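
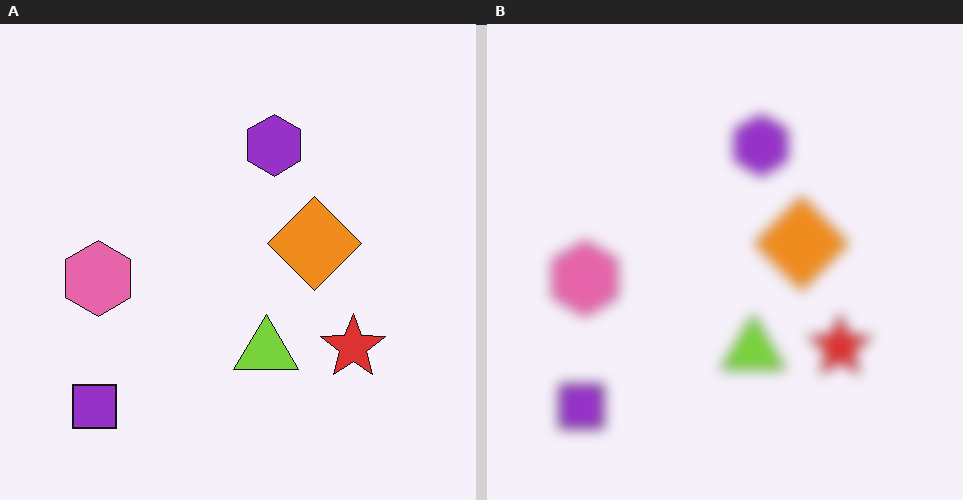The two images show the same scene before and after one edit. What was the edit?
This is the original image heavily blurred.

Shape edges and outlines are uniformly softened across the whole image.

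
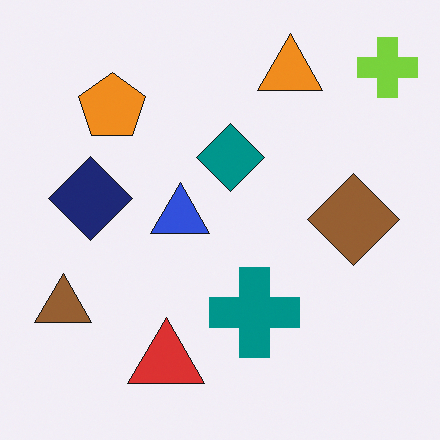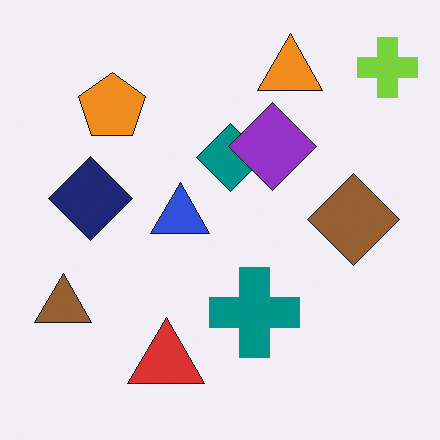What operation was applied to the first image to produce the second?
This is the original image overlaid with an additional purple diamond.

A purple diamond appears in the second image that is absent from the first.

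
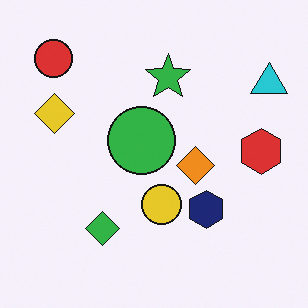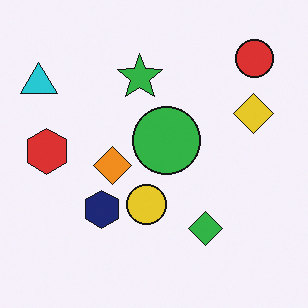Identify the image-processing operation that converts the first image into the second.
Flipped horizontally (left ↔ right).

The cyan triangle is in the top-right of the first image and the top-left of the second — shapes on opposite sides of the vertical midline have swapped in a mirror flip.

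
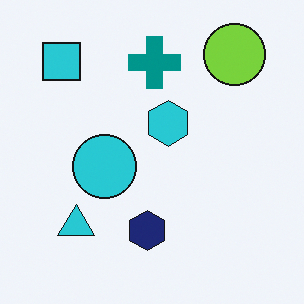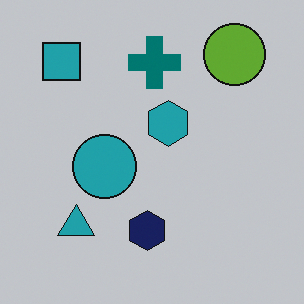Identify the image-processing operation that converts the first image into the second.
Darkened a little.

Every pixel — background and shapes alike — is uniformly darkened.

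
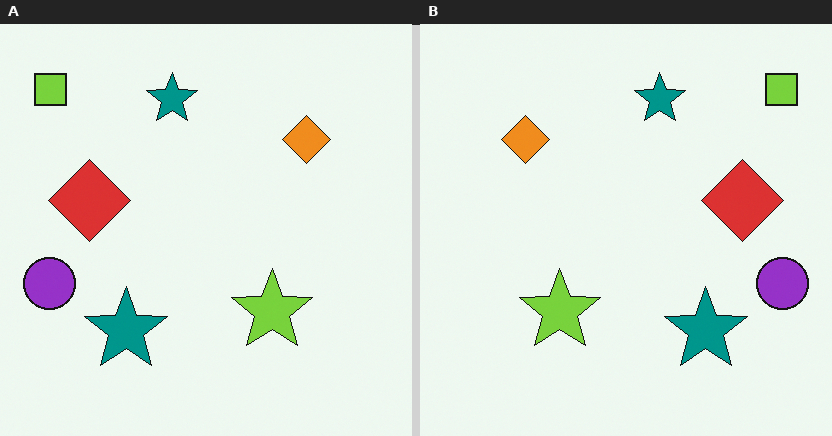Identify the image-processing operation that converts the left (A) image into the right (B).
It was flipped horizontally (left ↔ right).

The purple circle is in the left of the left (A) image and the right of the right (B) — shapes on opposite sides of the vertical midline have swapped in a mirror flip.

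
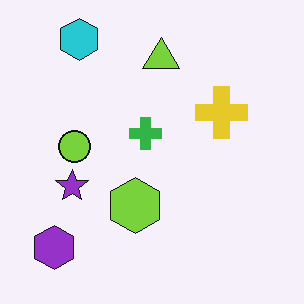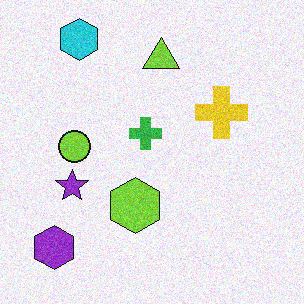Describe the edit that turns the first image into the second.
It was degraded with moderate additive noise.

Random speckle covers the whole image, including the flat background.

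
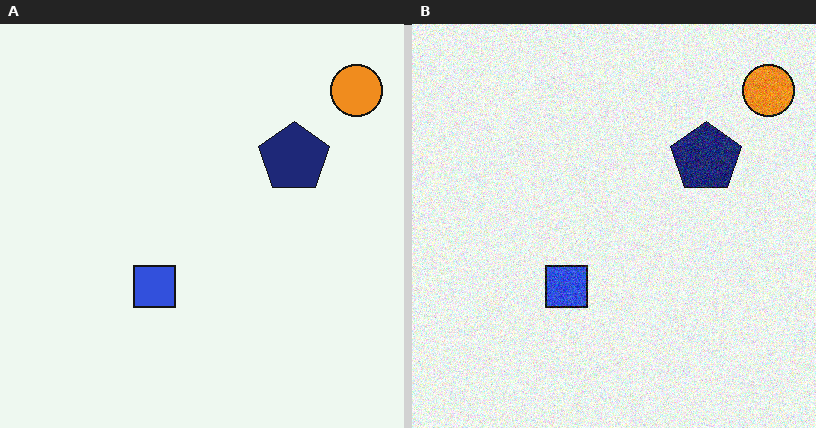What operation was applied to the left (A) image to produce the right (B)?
Degraded with visible gaussian noise.

Random speckle covers the whole image, including the flat background.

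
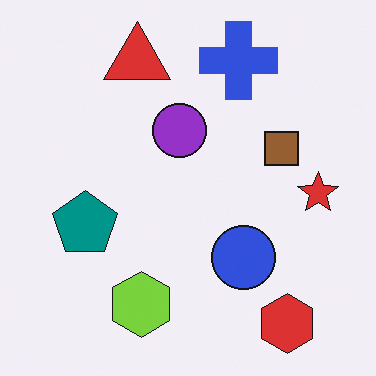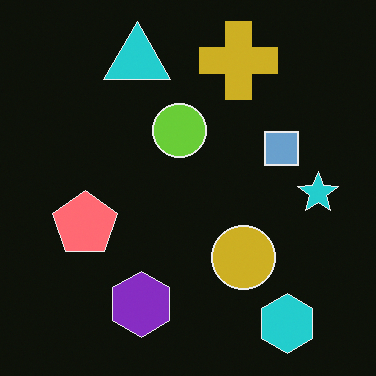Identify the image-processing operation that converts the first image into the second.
The second image is the first color-inverted (negative).

The light background has become dark and every shape's color is its complement — a photographic negative.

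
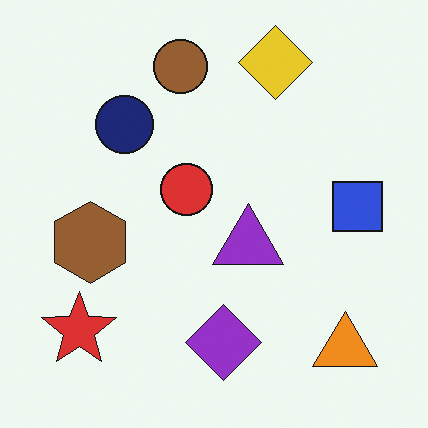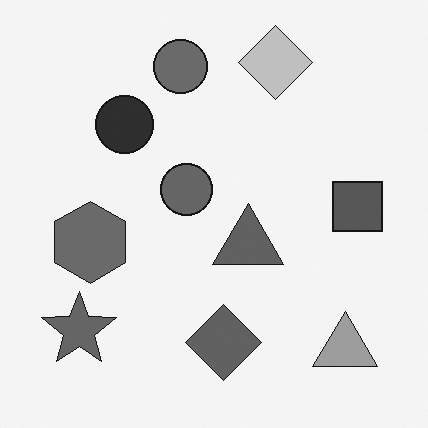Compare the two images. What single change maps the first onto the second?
The transformation is: converted to grayscale.

All color is removed — every shape is now a shade of grey.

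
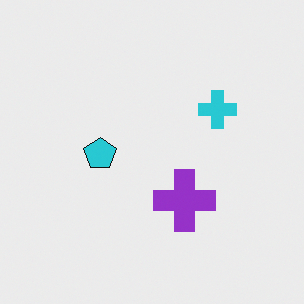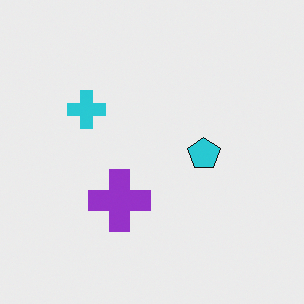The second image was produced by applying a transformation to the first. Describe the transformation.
The second image is the first flipped horizontally (left ↔ right).

The cyan cross is in the right of the first image and the left of the second — shapes on opposite sides of the vertical midline have swapped in a mirror flip.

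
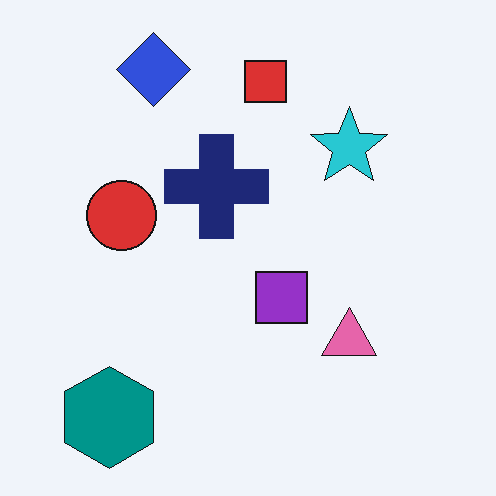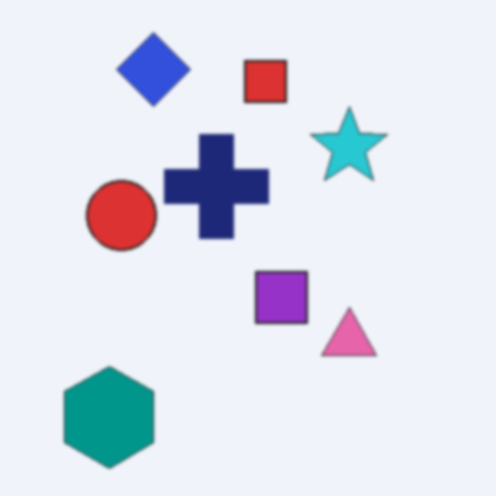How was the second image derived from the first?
Lightly blurred.

Shape edges and outlines are uniformly softened across the whole image.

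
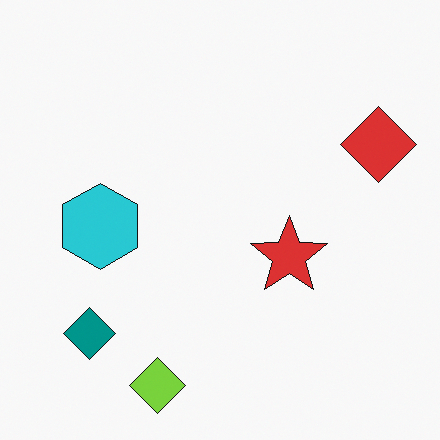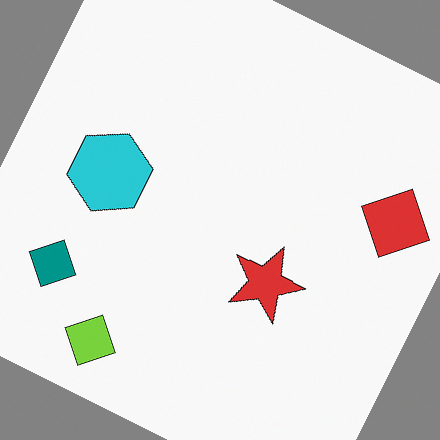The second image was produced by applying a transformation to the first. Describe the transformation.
The image was rotated clockwise by a clearly visible amount.

Every shape is tilted by the same angle and the image corners show triangular fill wedges — a whole-image rotation by a non-right angle.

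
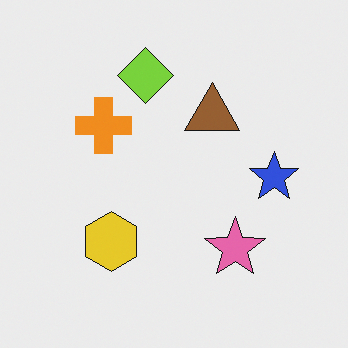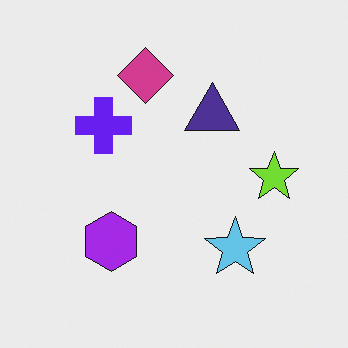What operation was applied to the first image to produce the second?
The transformation is: hue-shifted by a large amount.

Every shape's color has rotated by the same amount around the hue wheel — a uniform hue shift.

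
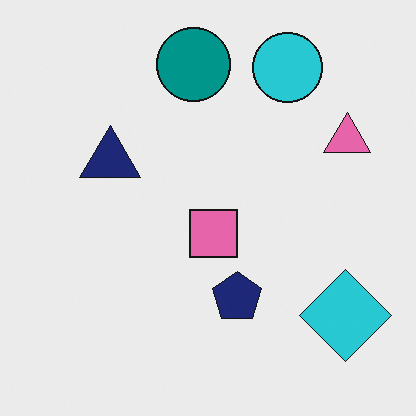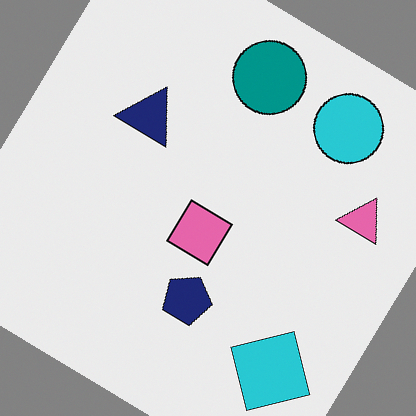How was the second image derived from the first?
The transformation is: rotated clockwise by a large amount — several tens of degrees.

Every shape is tilted by the same angle and the image corners show triangular fill wedges — a whole-image rotation by a non-right angle.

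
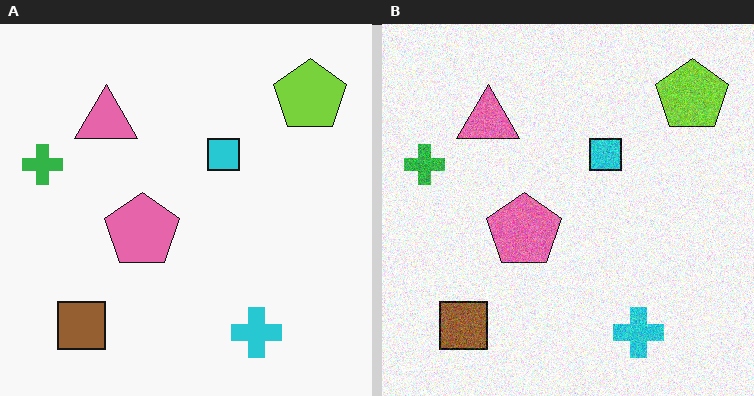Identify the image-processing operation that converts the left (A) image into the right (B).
The right (B) image is the left (A) degraded with moderate additive noise.

Random speckle covers the whole image, including the flat background.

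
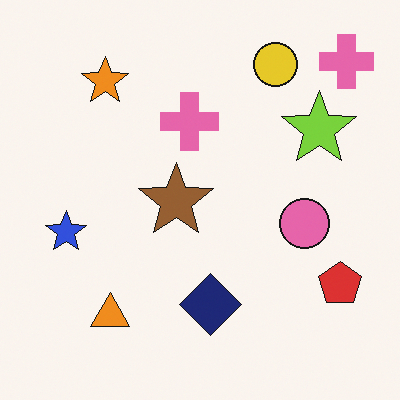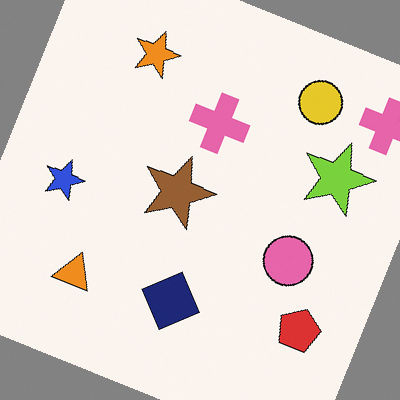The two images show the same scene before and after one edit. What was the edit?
The image was rotated clockwise by a clearly visible amount.

Every shape is tilted by the same angle and the image corners show triangular fill wedges — a whole-image rotation by a non-right angle.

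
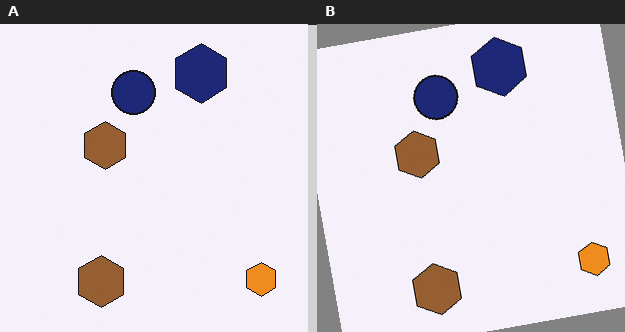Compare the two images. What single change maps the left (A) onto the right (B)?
The image was rotated counter-clockwise by a small amount.

Every shape is tilted by the same angle and the image corners show triangular fill wedges — a whole-image rotation by a non-right angle.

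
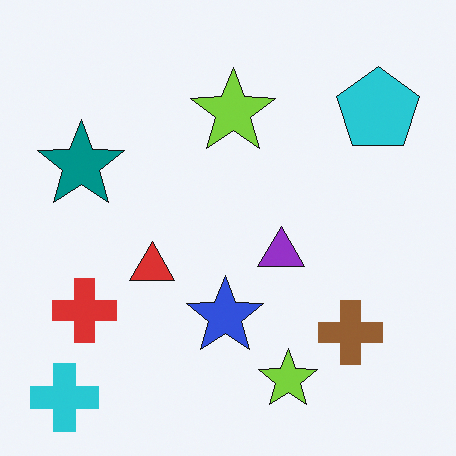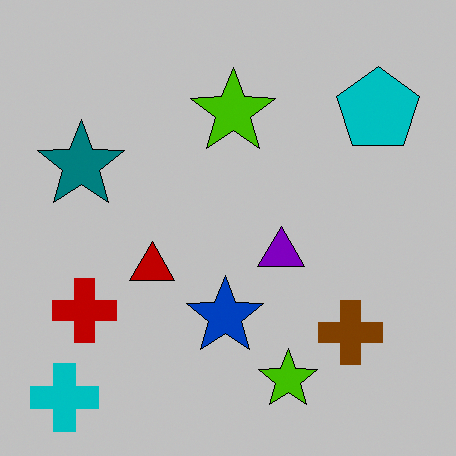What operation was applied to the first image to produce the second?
It was aggressively posterized.

Each flat color has snapped to a coarser quantized level — most visibly, the near-white background has dropped to a flat grey.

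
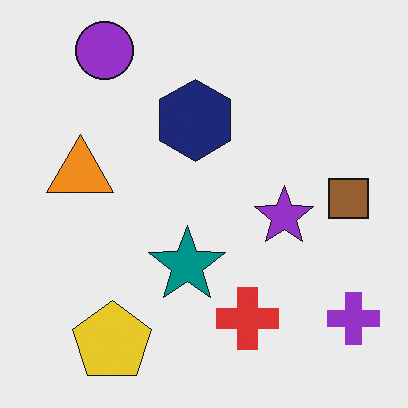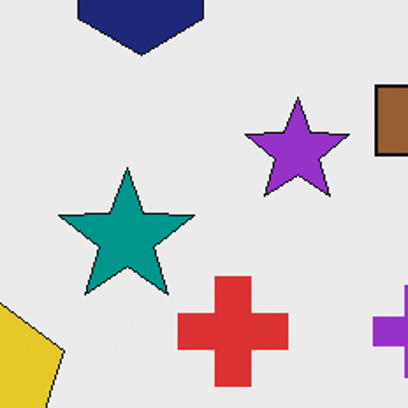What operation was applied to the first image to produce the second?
Cropped to a noticeably smaller region and rescaled.

The visible shapes are larger and the field of view is narrower; shapes near the original edges may be partly or wholly outside the frame — a crop-and-rescale.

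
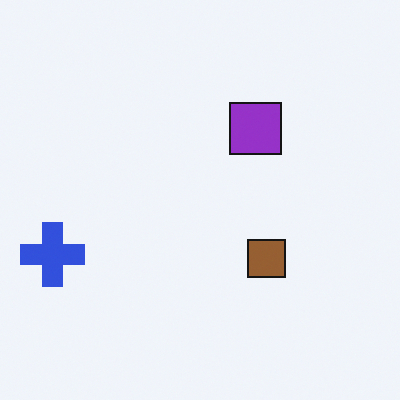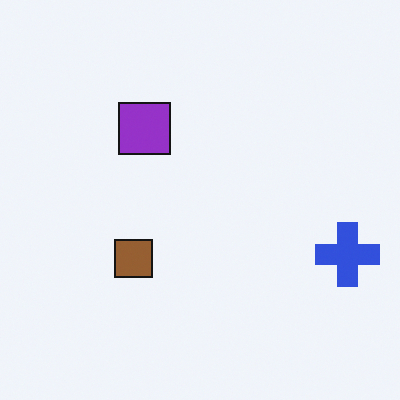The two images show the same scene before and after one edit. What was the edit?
The second image is the first flipped horizontally (left ↔ right).

The blue cross is in the left of the first image and the right of the second — shapes on opposite sides of the vertical midline have swapped in a mirror flip.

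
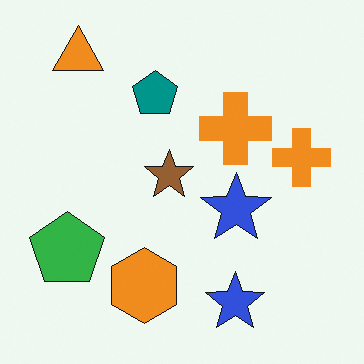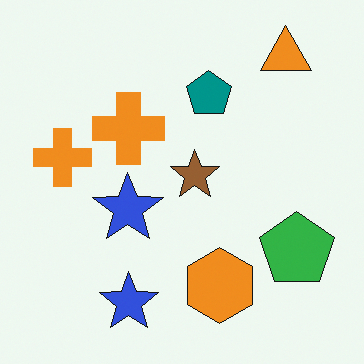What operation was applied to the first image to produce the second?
The transformation is: flipped horizontally (left ↔ right).

The green pentagon is in the bottom-left of the first image and the bottom-right of the second — shapes on opposite sides of the vertical midline have swapped in a mirror flip.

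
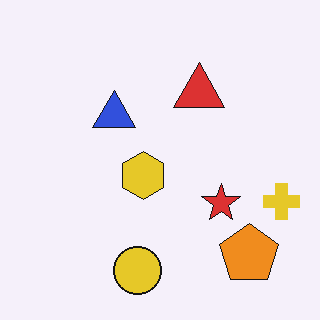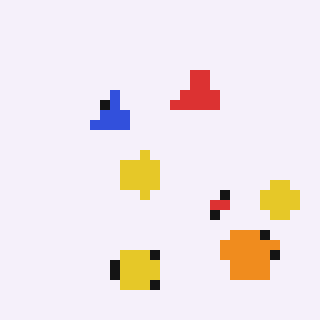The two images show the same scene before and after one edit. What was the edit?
Coarsely pixelated.

Shapes are reduced to large square blocks; fine edges and outlines are lost — a downscale-then-upscale (mosaic) effect.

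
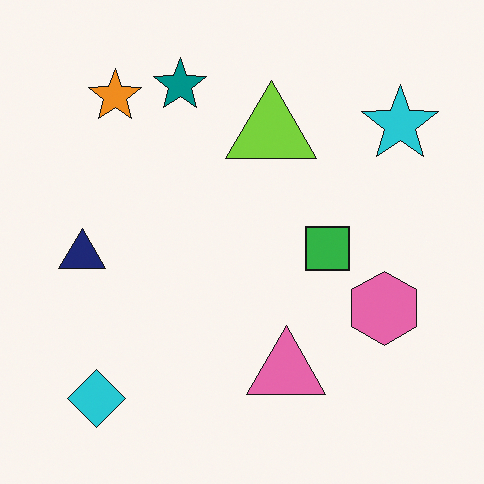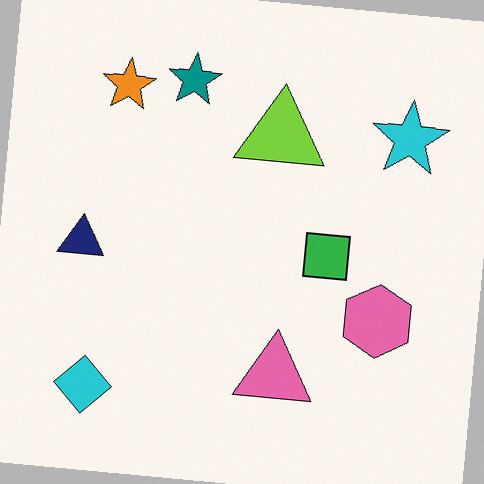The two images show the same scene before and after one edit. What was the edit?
The image was rotated clockwise by a small amount.

Every shape is tilted by the same angle and the image corners show triangular fill wedges — a whole-image rotation by a non-right angle.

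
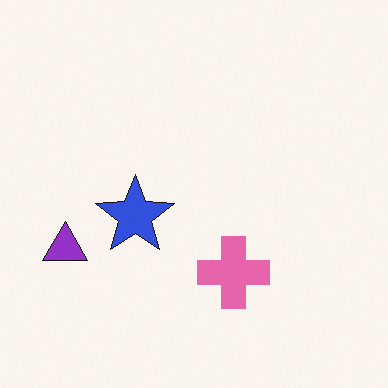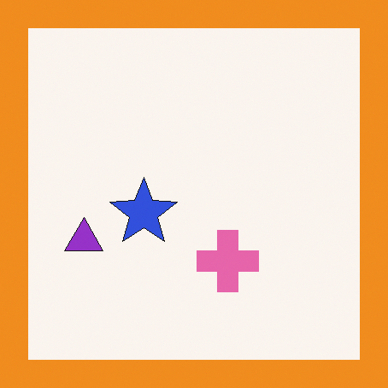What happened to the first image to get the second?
This is the original image framed with a orange border.

A solid orange frame runs around the edge of the second image, with the content slightly shrunk inside it.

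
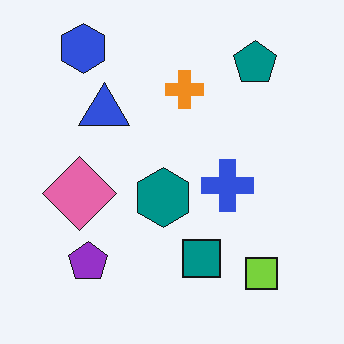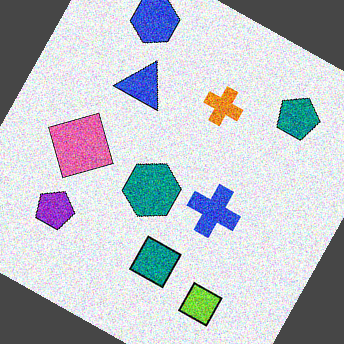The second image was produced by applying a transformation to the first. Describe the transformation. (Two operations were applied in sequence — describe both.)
Degraded with heavy additive noise, then rotated clockwise by a clearly visible amount.

Random speckle covers the whole image, including the flat background. Every shape is tilted by the same angle and the image corners show triangular fill wedges — a whole-image rotation by a non-right angle.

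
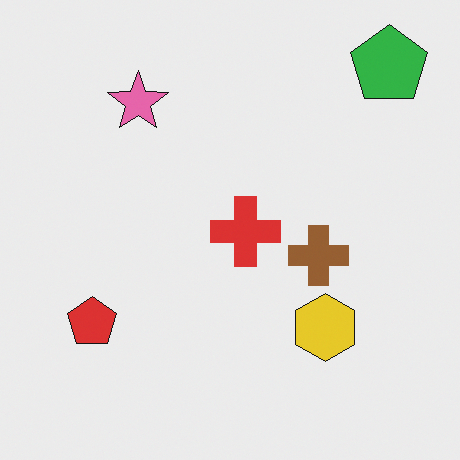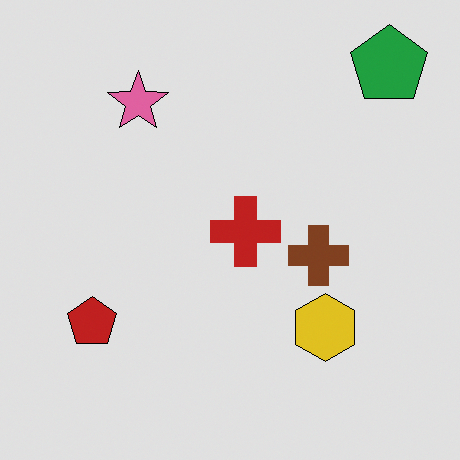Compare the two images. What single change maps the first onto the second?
Moderately posterized.

Each flat color has snapped to a coarser quantized level — most visibly, the near-white background has dropped to a flat grey.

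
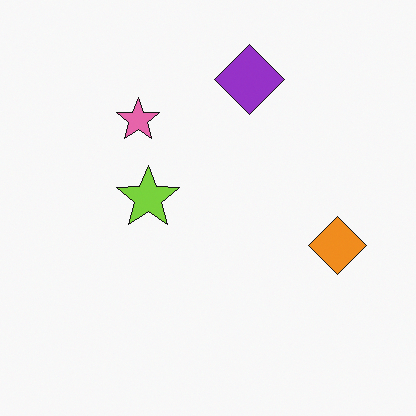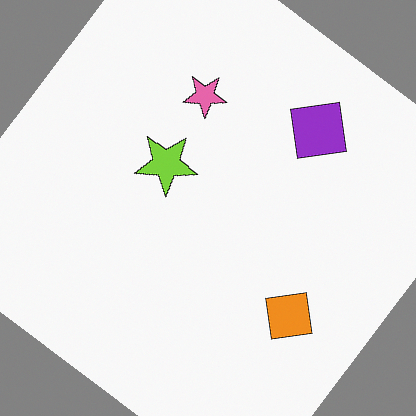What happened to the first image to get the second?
The transformation is: rotated clockwise by a large amount — several tens of degrees.

Every shape is tilted by the same angle and the image corners show triangular fill wedges — a whole-image rotation by a non-right angle.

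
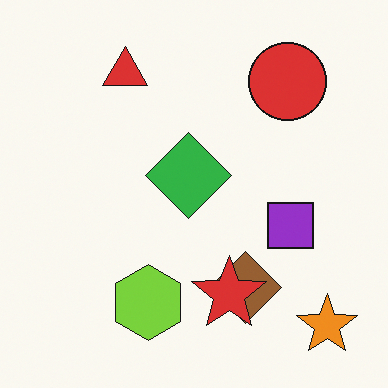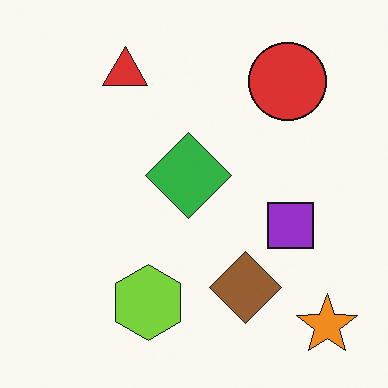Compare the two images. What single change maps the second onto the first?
The transformation is: overlaid with an additional red star.

A red star appears in the first image that is absent from the second.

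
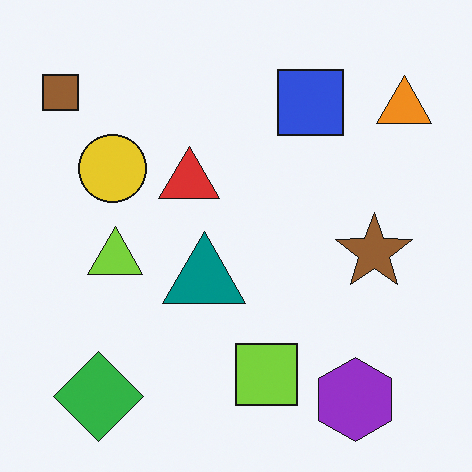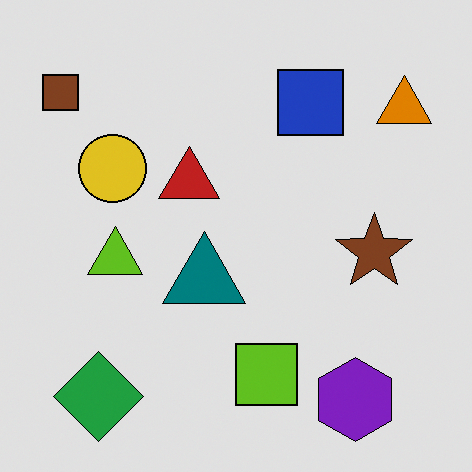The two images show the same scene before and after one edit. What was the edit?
It was moderately posterized.

Each flat color has snapped to a coarser quantized level — most visibly, the near-white background has dropped to a flat grey.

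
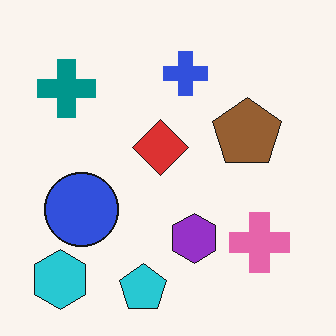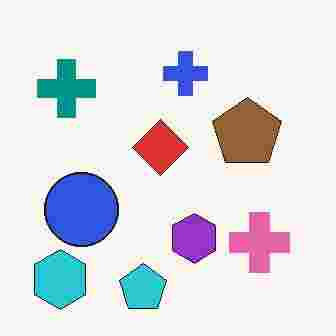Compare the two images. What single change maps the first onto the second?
The image was heavily JPEG-compressed with obvious blocking artifacts.

Blocky 8×8 compression artifacts appear around shape edges and the flat background shows ringing — characteristic JPEG degradation.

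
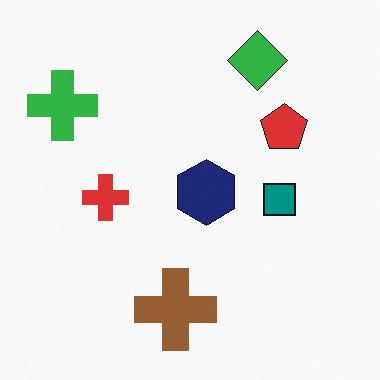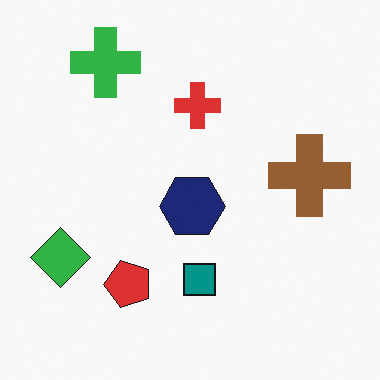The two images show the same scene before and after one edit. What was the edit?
This is the original image transposed (reflected across the top-left ↔ bottom-right diagonal).

Shapes have swapped their row and column positions — what was in the top-right is now in the bottom-left — a diagonal reflection.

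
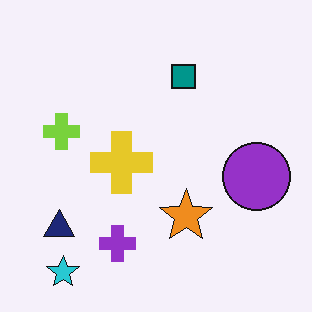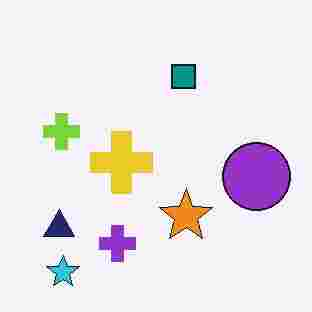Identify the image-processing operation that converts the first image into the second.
The image was degraded with heavy JPEG compression.

Blocky 8×8 compression artifacts appear around shape edges and the flat background shows ringing — characteristic JPEG degradation.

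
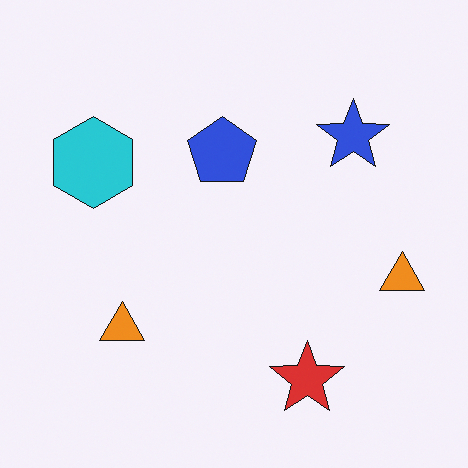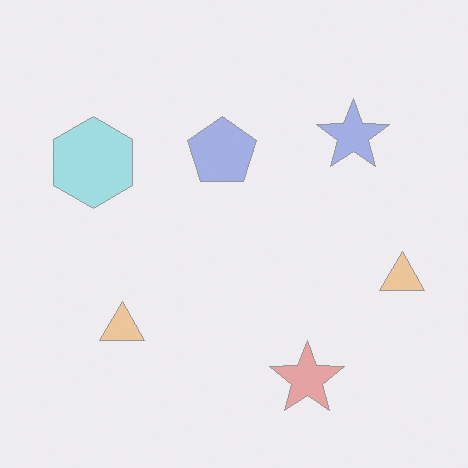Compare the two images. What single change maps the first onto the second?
This is the original image given much lower contrast.

Tones are pushed toward mid-grey across the whole image — a global contrast change.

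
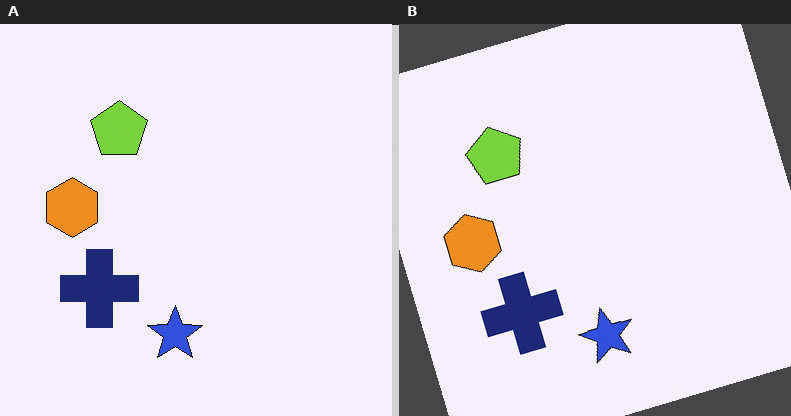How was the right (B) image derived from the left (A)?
It was rotated counter-clockwise by a clearly visible amount.

Every shape is tilted by the same angle and the image corners show triangular fill wedges — a whole-image rotation by a non-right angle.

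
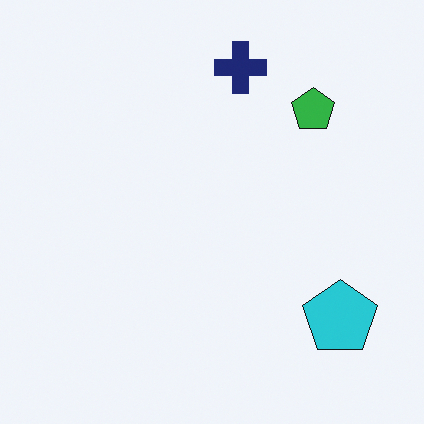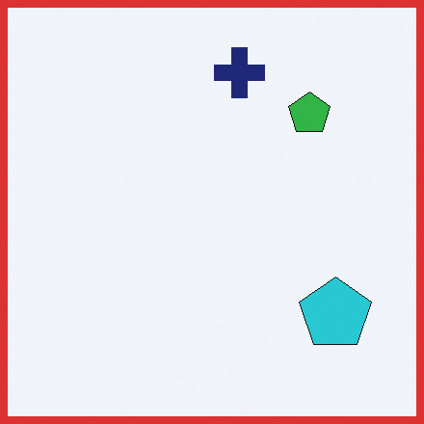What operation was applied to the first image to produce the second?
The transformation is: framed with a red border.

A solid red frame runs around the edge of the second image, with the content slightly shrunk inside it.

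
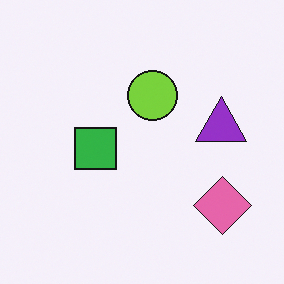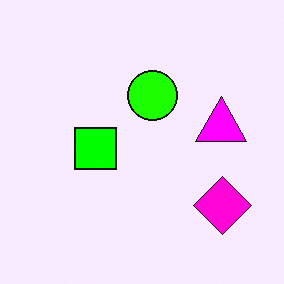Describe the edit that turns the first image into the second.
The transformation is: made much more vivid (saturation change).

All colors are more vivid — a global saturation change.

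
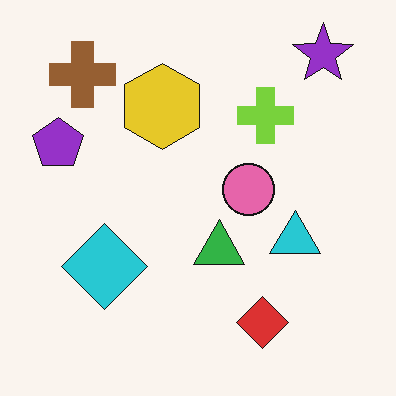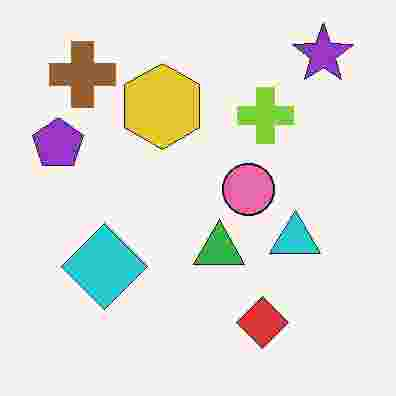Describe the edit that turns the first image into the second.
Heavily JPEG-compressed with obvious blocking artifacts.

Blocky 8×8 compression artifacts appear around shape edges and the flat background shows ringing — characteristic JPEG degradation.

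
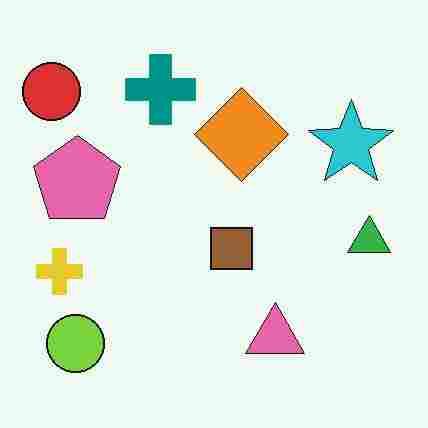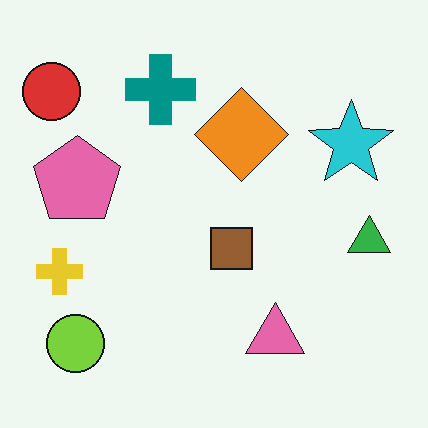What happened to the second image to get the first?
Heavily JPEG-compressed with obvious blocking artifacts.

Blocky 8×8 compression artifacts appear around shape edges and the flat background shows ringing — characteristic JPEG degradation.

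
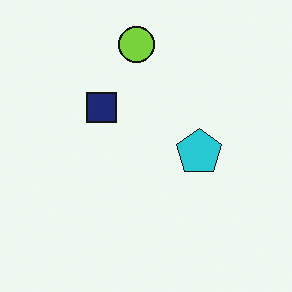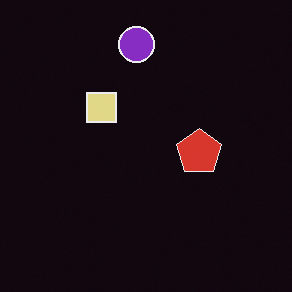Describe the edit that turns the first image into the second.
The transformation is: color-inverted (negative).

The light background has become dark and every shape's color is its complement — a photographic negative.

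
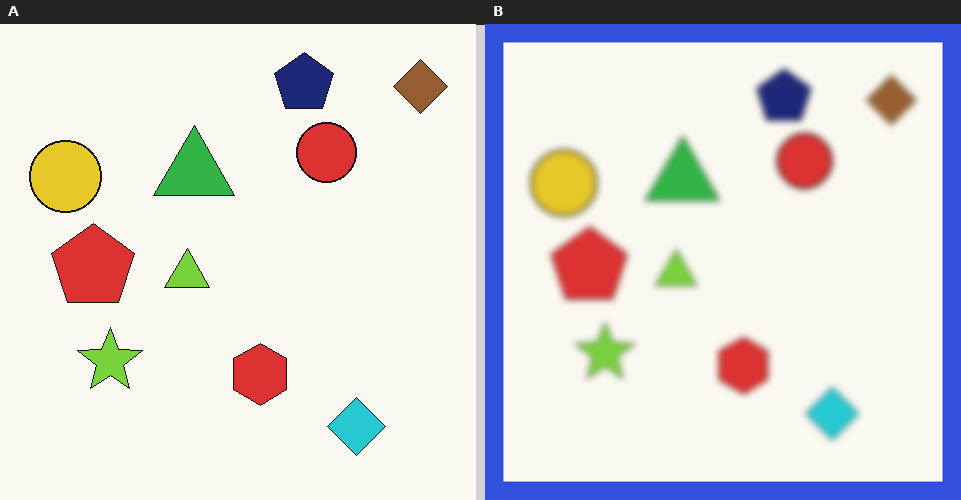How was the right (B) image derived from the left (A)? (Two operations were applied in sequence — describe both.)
The transformation is: noticeably gaussian-blurred, then framed with a blue border.

Shape edges and outlines are uniformly softened across the whole image. A solid blue frame runs around the edge of the right (B) image, with the content slightly shrunk inside it.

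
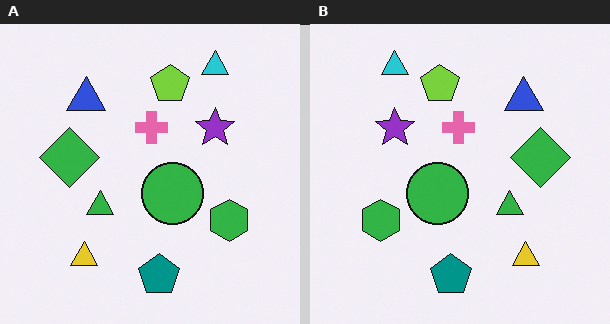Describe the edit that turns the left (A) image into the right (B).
The image was flipped horizontally (left ↔ right).

The green diamond is in the left of the left (A) image and the right of the right (B) — shapes on opposite sides of the vertical midline have swapped in a mirror flip.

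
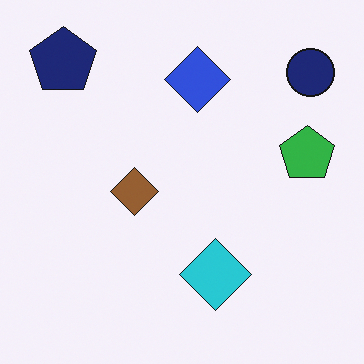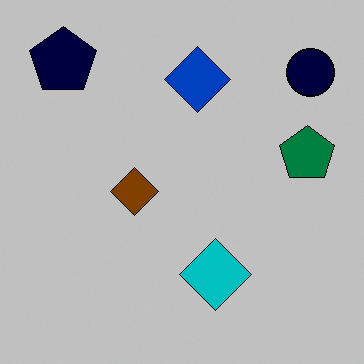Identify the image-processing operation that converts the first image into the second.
The transformation is: heavily posterized to just a handful of flat colors.

Each flat color has snapped to a coarser quantized level — most visibly, the near-white background has dropped to a flat grey.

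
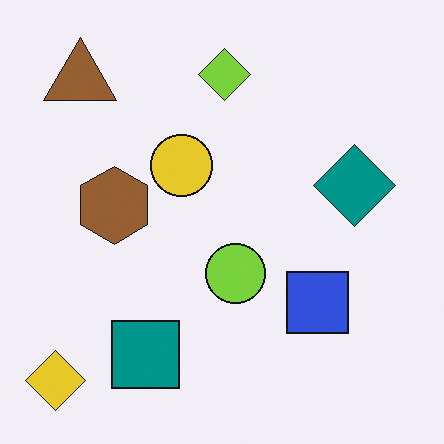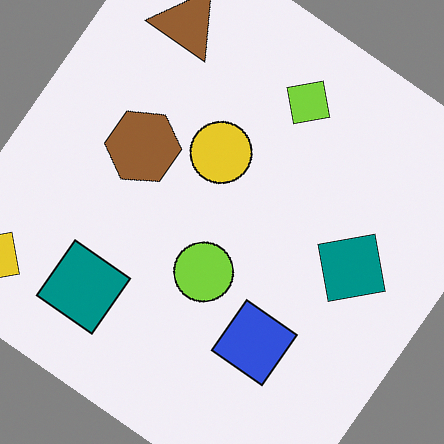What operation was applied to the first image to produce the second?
Rotated clockwise by a large amount — several tens of degrees.

Every shape is tilted by the same angle and the image corners show triangular fill wedges — a whole-image rotation by a non-right angle.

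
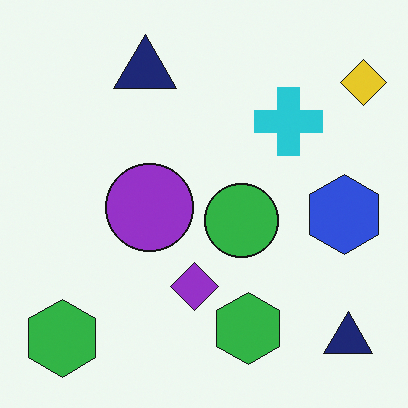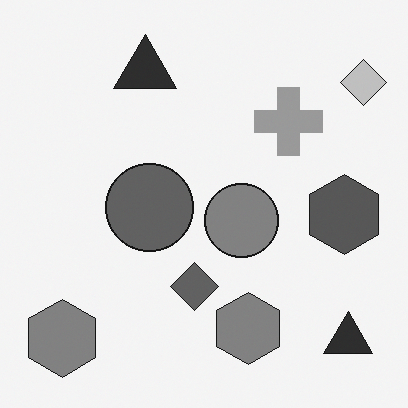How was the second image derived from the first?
This is the original image converted to grayscale.

All color is removed — every shape is now a shade of grey.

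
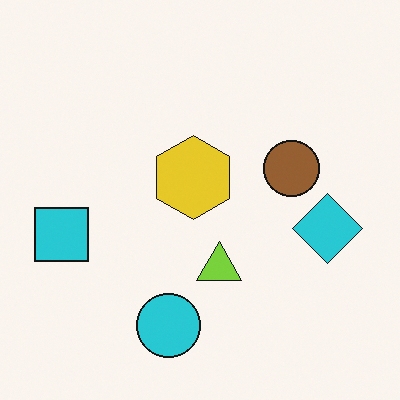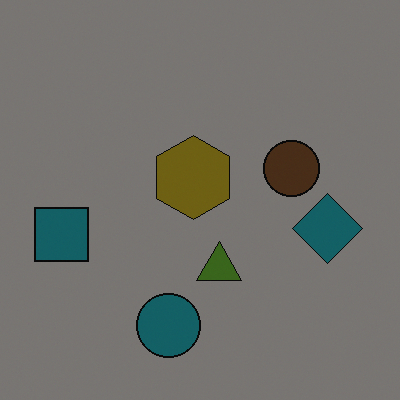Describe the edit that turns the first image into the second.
The image was noticeably darkened.

Every pixel — background and shapes alike — is uniformly darkened.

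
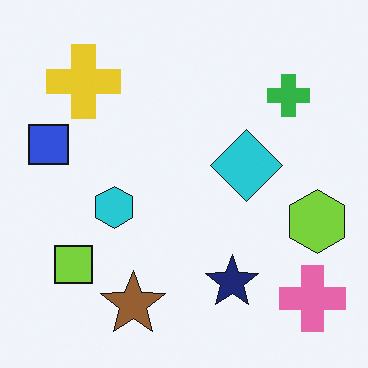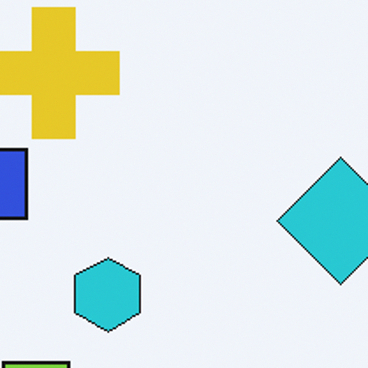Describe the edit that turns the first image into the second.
Cropped to a noticeably smaller region and rescaled.

The visible shapes are larger and the field of view is narrower; shapes near the original edges may be partly or wholly outside the frame — a crop-and-rescale.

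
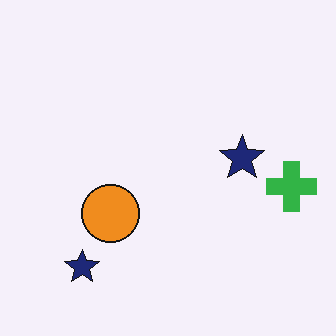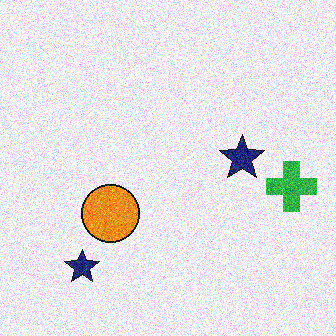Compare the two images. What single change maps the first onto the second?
The transformation is: degraded with strong gaussian noise.

Random speckle covers the whole image, including the flat background.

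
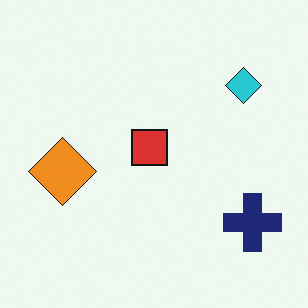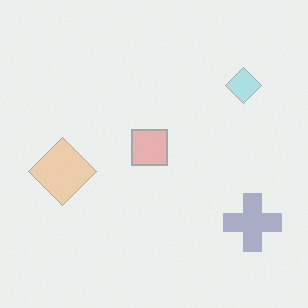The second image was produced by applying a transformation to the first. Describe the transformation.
This is the original image washed out (contrast reduced).

Tones are pushed toward mid-grey across the whole image — a global contrast change.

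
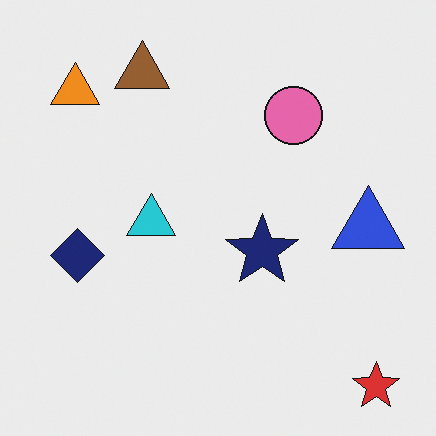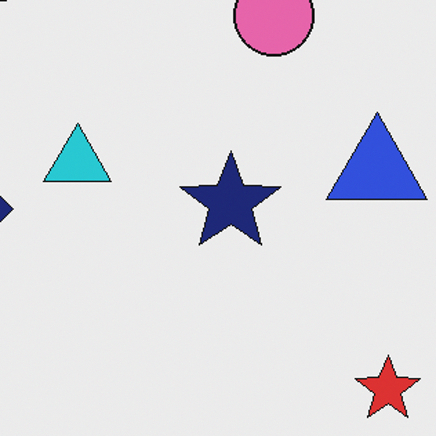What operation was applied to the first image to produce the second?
The second image is the first cropped slightly and scaled back up.

The visible shapes are larger and the field of view is narrower; shapes near the original edges may be partly or wholly outside the frame — a crop-and-rescale.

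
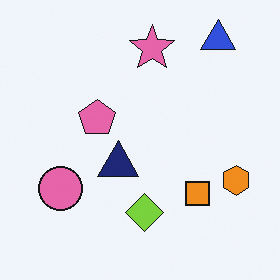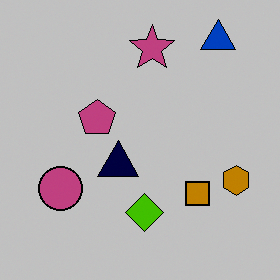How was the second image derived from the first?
Heavily posterized to just a handful of flat colors.

Each flat color has snapped to a coarser quantized level — most visibly, the near-white background has dropped to a flat grey.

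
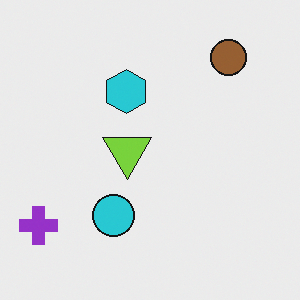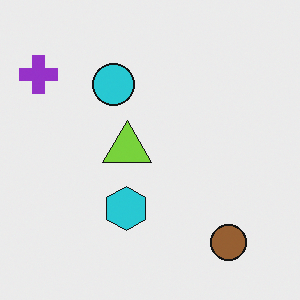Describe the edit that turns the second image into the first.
The first image is the second flipped vertically (top ↔ bottom).

The brown circle is in the bottom-right of the second image and the top-right of the first — shapes on opposite sides of the horizontal midline have swapped in a mirror flip.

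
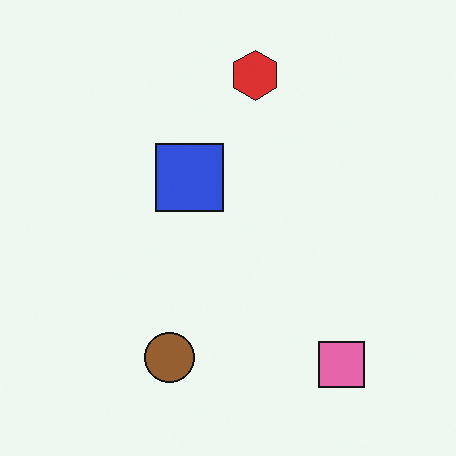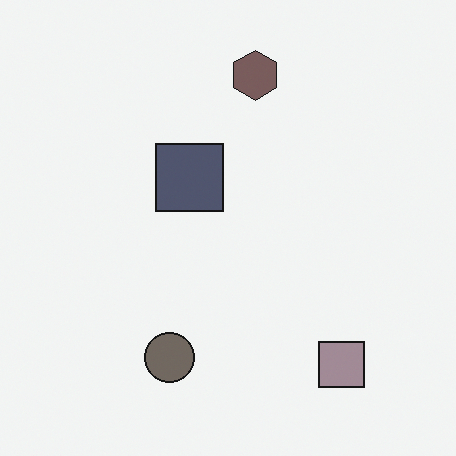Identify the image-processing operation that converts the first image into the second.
The transformation is: heavily desaturated.

All colors are more muted and greyish — a global saturation change.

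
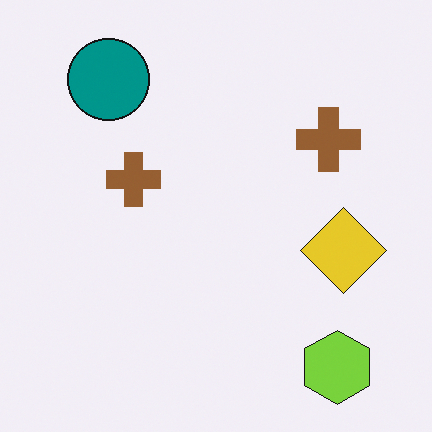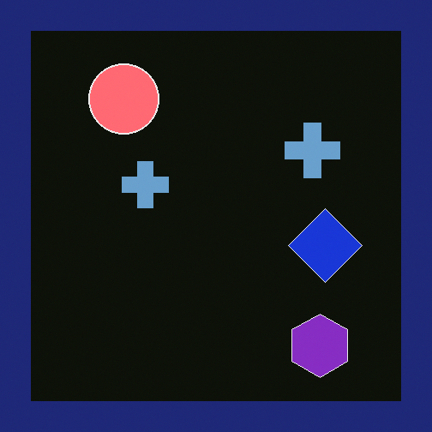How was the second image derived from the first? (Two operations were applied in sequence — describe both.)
Color-inverted (negative), then framed with a navy border.

The light background has become dark and every shape's color is its complement — a photographic negative. A solid navy frame runs around the edge of the second image, with the content slightly shrunk inside it.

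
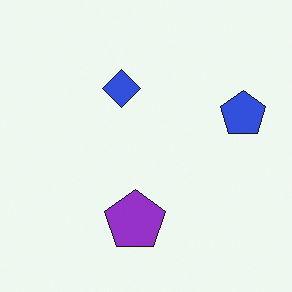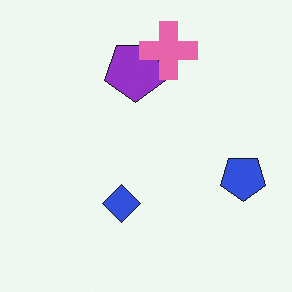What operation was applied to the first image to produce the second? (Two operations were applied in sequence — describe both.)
The image was flipped vertically (top ↔ bottom), then overlaid with an additional pink cross.

The purple pentagon is in the bottom of the first image and the top of the second — shapes on opposite sides of the horizontal midline have swapped in a mirror flip. A pink cross appears in the second image that is absent from the first.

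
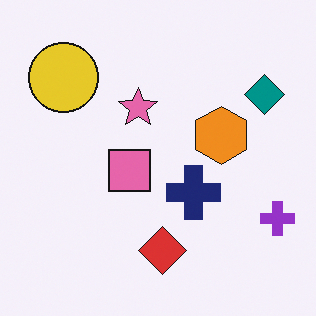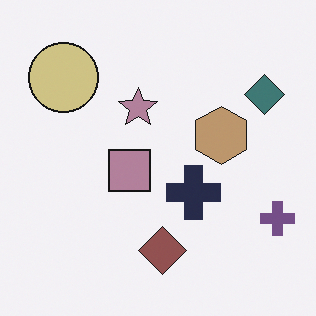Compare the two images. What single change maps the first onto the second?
Made much more muted (saturation change).

All colors are more muted and greyish — a global saturation change.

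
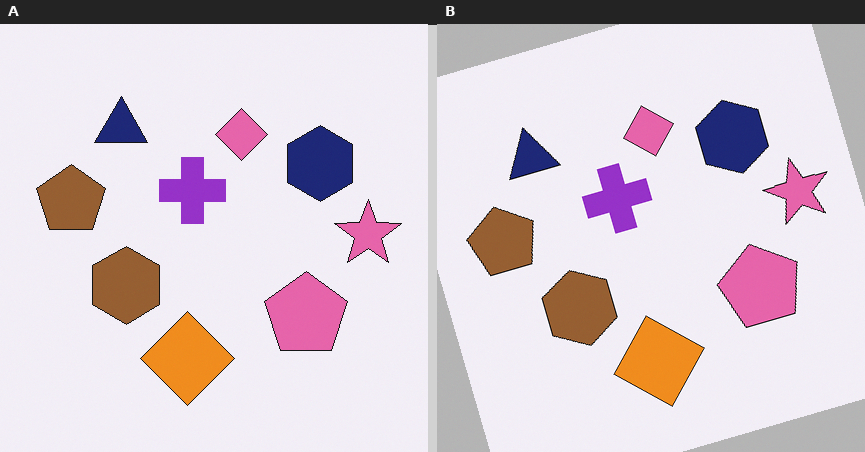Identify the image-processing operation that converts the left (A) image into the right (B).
Rotated counter-clockwise by a moderate amount.

Every shape is tilted by the same angle and the image corners show triangular fill wedges — a whole-image rotation by a non-right angle.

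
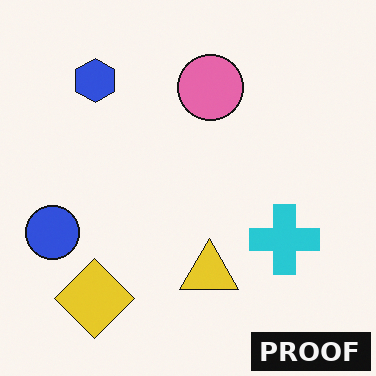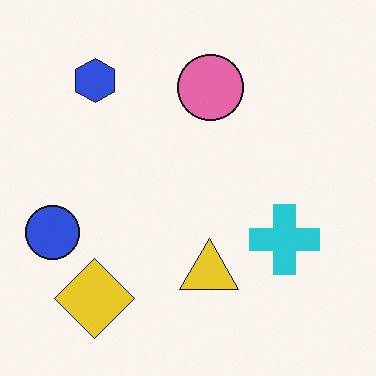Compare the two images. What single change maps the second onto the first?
It was watermarked with the text "PROOF" in the lower-right corner.

A dark label reading "PROOF" appears in the lower-right corner.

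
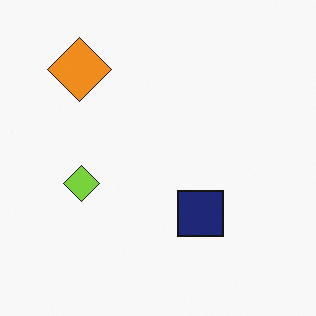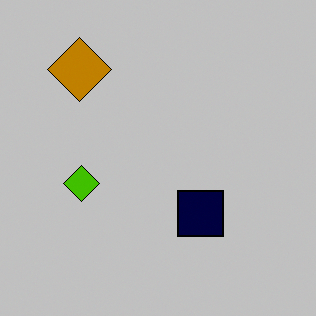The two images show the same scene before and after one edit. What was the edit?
The transformation is: aggressively posterized.

Each flat color has snapped to a coarser quantized level — most visibly, the near-white background has dropped to a flat grey.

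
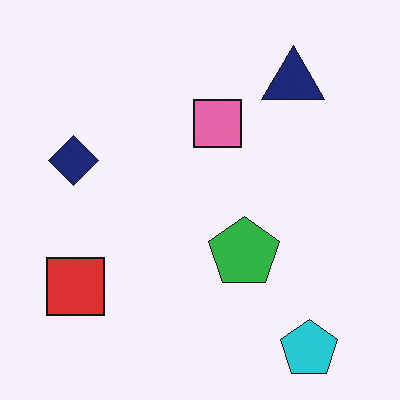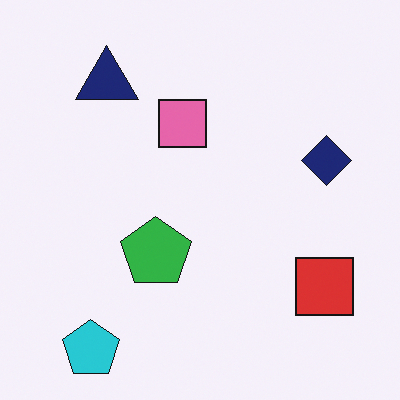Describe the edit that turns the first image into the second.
Flipped horizontally (left ↔ right).

The navy diamond is in the left of the first image and the right of the second — shapes on opposite sides of the vertical midline have swapped in a mirror flip.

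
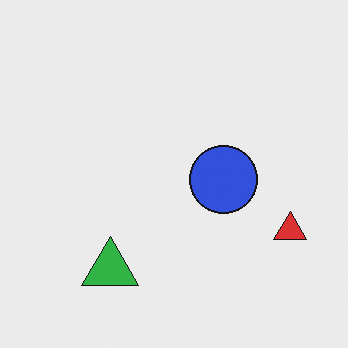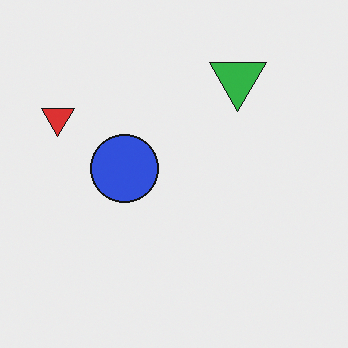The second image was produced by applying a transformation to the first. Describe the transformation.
The transformation is: rotated 180°.

The red triangle sits in the right of the first image and the left of the second — consistent with a whole-image 180° rotation.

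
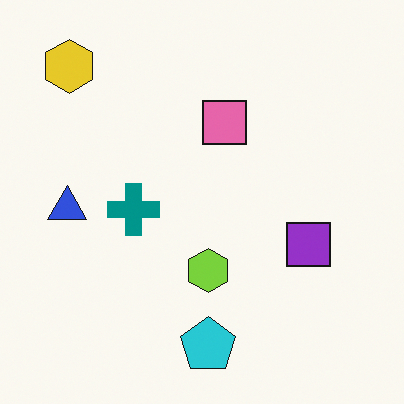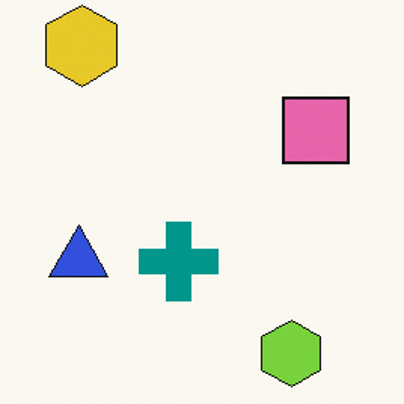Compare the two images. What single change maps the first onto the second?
This is the original image cropped slightly and scaled back up.

The visible shapes are larger and the field of view is narrower; shapes near the original edges may be partly or wholly outside the frame — a crop-and-rescale.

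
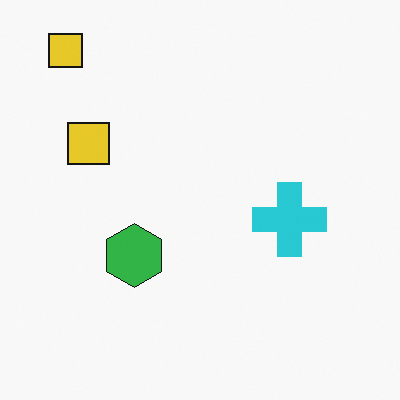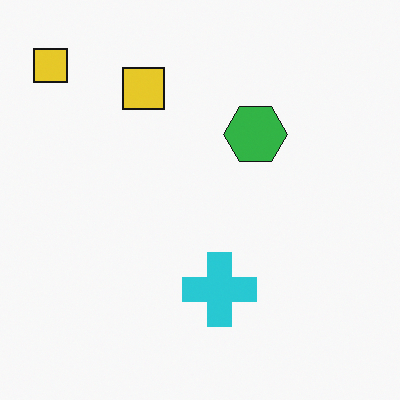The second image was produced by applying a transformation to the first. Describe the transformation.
The image was transposed (reflected across the top-left ↔ bottom-right diagonal).

Shapes have swapped their row and column positions — what was in the top-right is now in the bottom-left — a diagonal reflection.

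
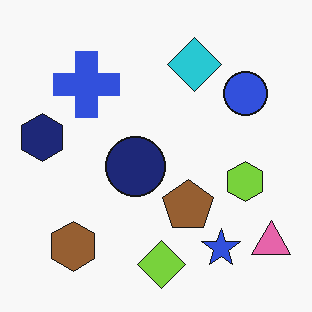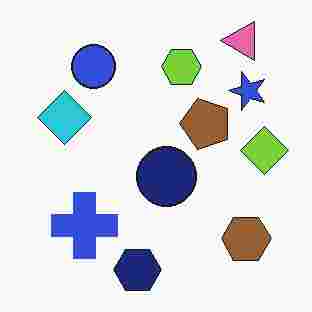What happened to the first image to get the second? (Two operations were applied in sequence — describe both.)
This is the original image degraded with heavy JPEG compression, then rotated 90° counter-clockwise.

Blocky 8×8 compression artifacts appear around shape edges and the flat background shows ringing — characteristic JPEG degradation. The pink triangle sits in the bottom-right of the first image and the top-right of the second — consistent with a whole-image 90° counter-clockwise rotation.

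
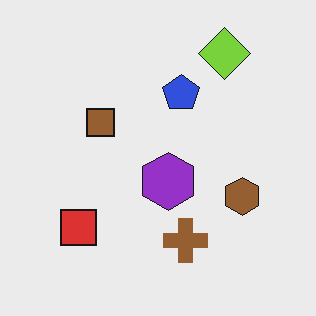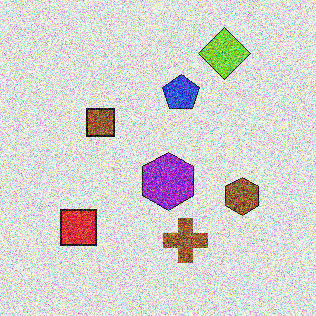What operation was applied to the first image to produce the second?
The transformation is: degraded with strong gaussian noise.

Random speckle covers the whole image, including the flat background.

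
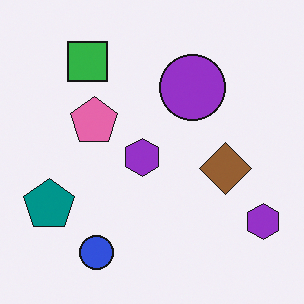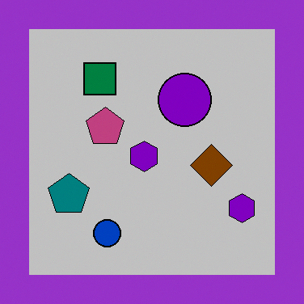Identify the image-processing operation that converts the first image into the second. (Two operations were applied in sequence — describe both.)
It was aggressively posterized, then framed with a purple border.

Each flat color has snapped to a coarser quantized level — most visibly, the near-white background has dropped to a flat grey. A solid purple frame runs around the edge of the second image, with the content slightly shrunk inside it.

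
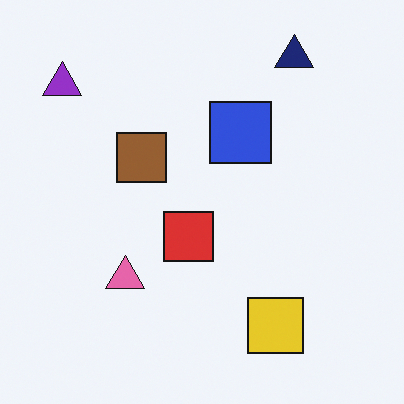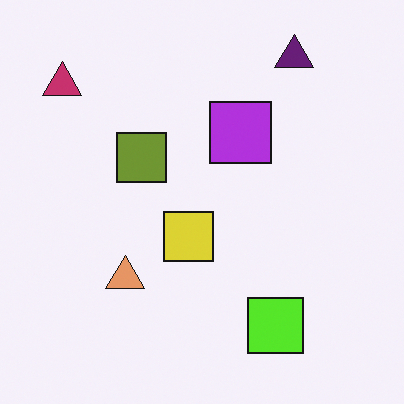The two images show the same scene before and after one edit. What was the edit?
The image was hue-shifted slightly.

Every shape's color has rotated by the same amount around the hue wheel — a uniform hue shift.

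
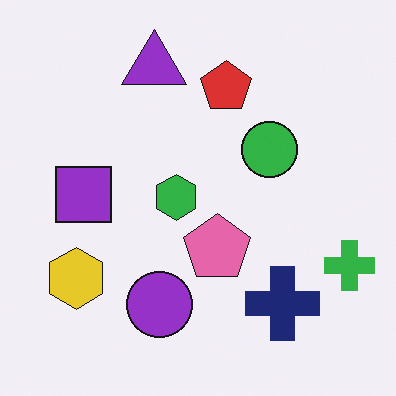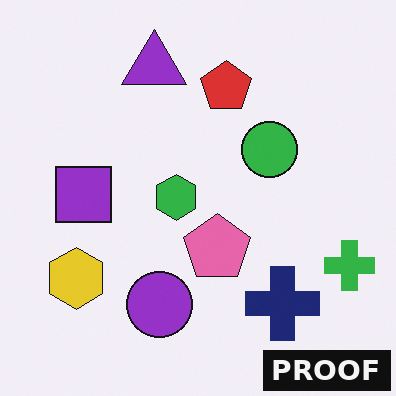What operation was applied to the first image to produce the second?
The image was watermarked with the text "PROOF" in the lower-right corner.

A dark label reading "PROOF" appears in the lower-right corner.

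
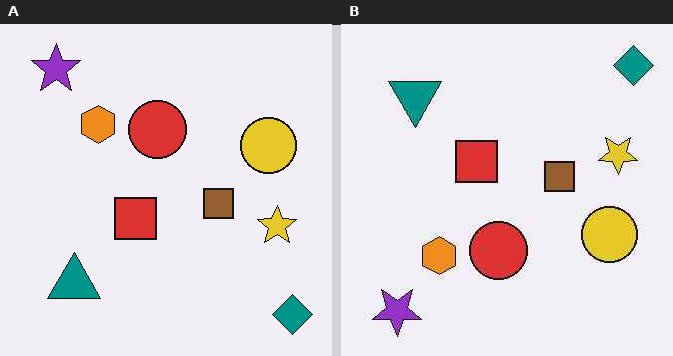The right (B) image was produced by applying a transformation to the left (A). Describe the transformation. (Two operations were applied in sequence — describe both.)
The transformation is: flipped vertically (top ↔ bottom), then JPEG-compressed with visible artifacts.

The teal diamond is in the bottom-right of the left (A) image and the top-right of the right (B) — shapes on opposite sides of the horizontal midline have swapped in a mirror flip. Blocky 8×8 compression artifacts appear around shape edges and the flat background shows ringing — characteristic JPEG degradation.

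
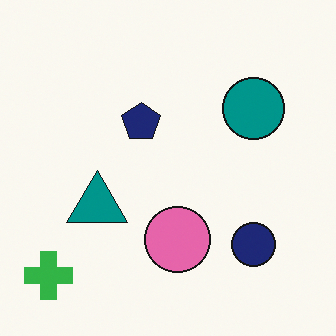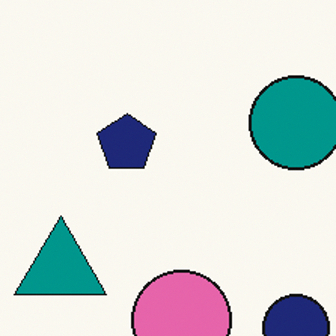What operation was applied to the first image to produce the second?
The transformation is: cropped slightly and scaled back up.

The visible shapes are larger and the field of view is narrower; shapes near the original edges may be partly or wholly outside the frame — a crop-and-rescale.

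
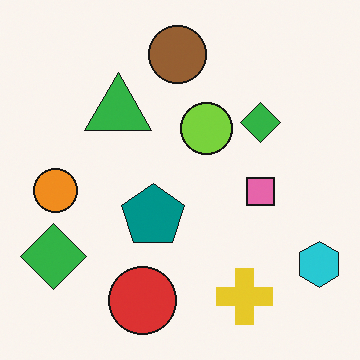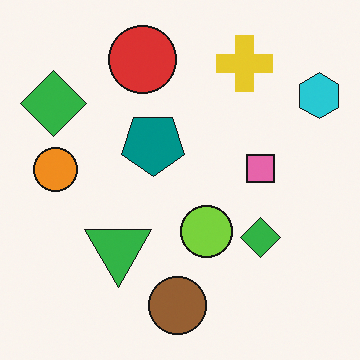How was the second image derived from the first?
This is the original image flipped vertically (top ↔ bottom).

The brown circle is in the top of the first image and the bottom of the second — shapes on opposite sides of the horizontal midline have swapped in a mirror flip.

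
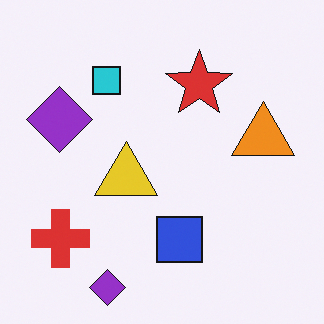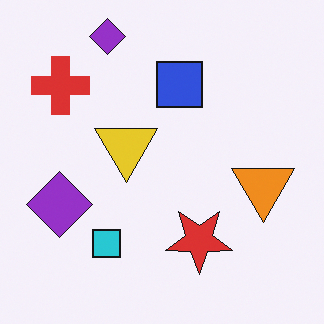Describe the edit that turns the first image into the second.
It was flipped vertically (top ↔ bottom).

The cyan square is in the top-left of the first image and the bottom-left of the second — shapes on opposite sides of the horizontal midline have swapped in a mirror flip.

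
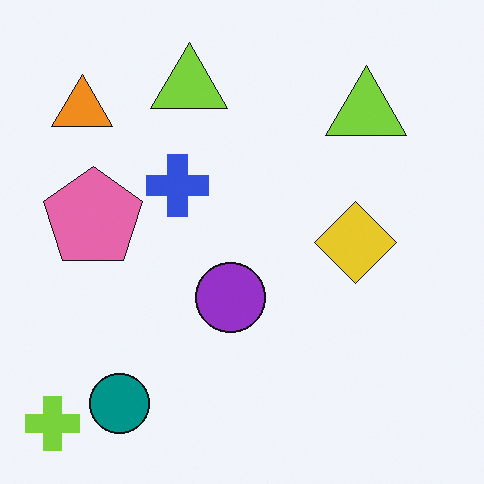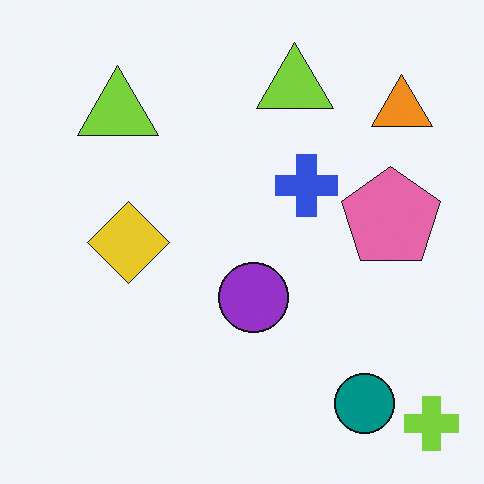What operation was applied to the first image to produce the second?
It was flipped horizontally (left ↔ right).

The lime cross is in the bottom-left of the first image and the bottom-right of the second — shapes on opposite sides of the vertical midline have swapped in a mirror flip.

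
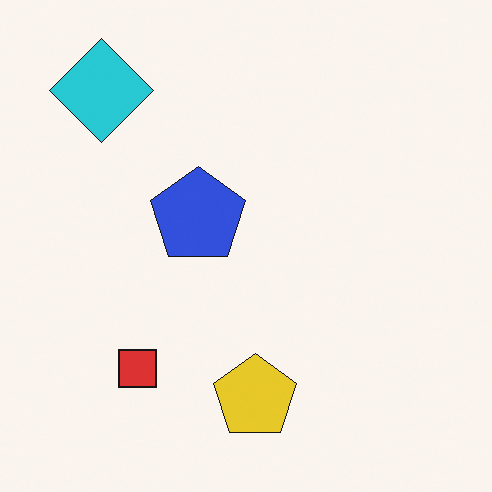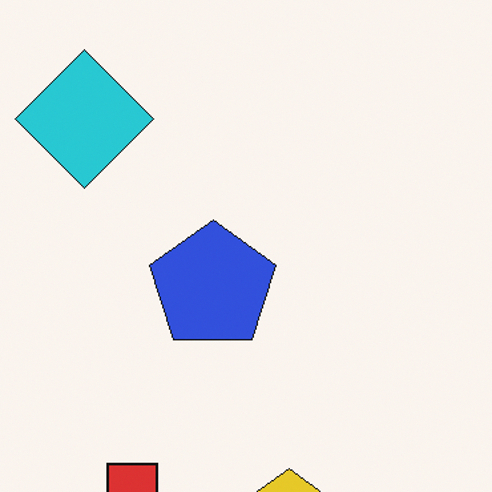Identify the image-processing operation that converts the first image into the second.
Cropped slightly and scaled back up.

The visible shapes are larger and the field of view is narrower; shapes near the original edges may be partly or wholly outside the frame — a crop-and-rescale.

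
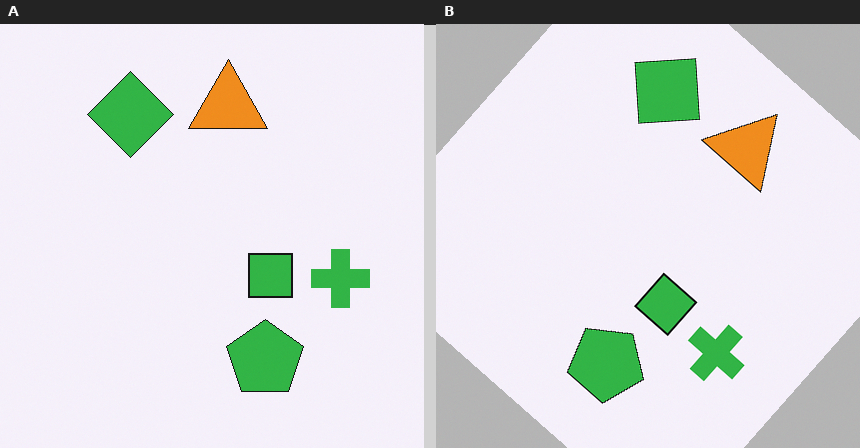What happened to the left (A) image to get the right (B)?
Rotated clockwise by a large amount — several tens of degrees.

Every shape is tilted by the same angle and the image corners show triangular fill wedges — a whole-image rotation by a non-right angle.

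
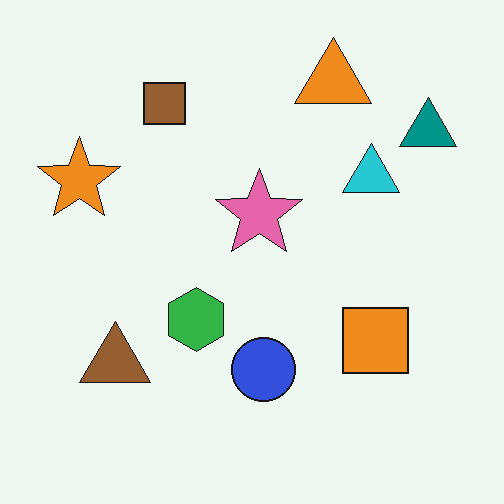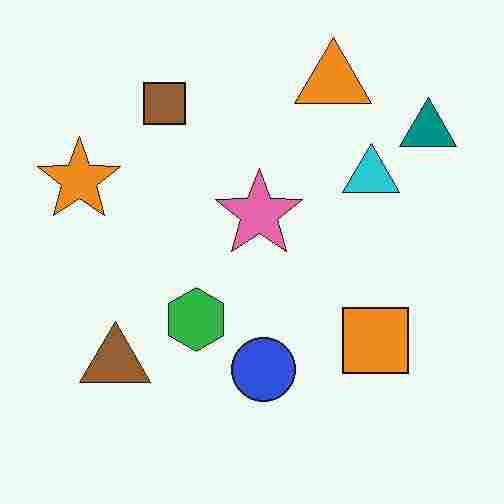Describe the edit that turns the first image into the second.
The transformation is: heavily JPEG-compressed with obvious blocking artifacts.

Blocky 8×8 compression artifacts appear around shape edges and the flat background shows ringing — characteristic JPEG degradation.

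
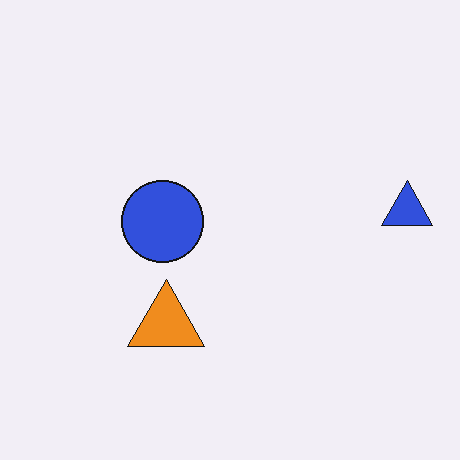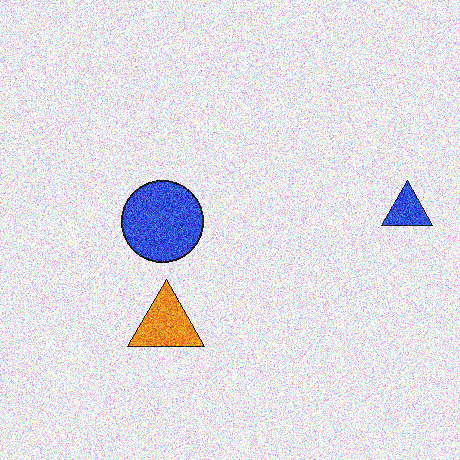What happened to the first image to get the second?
It was degraded with strong gaussian noise.

Random speckle covers the whole image, including the flat background.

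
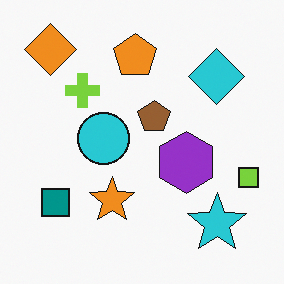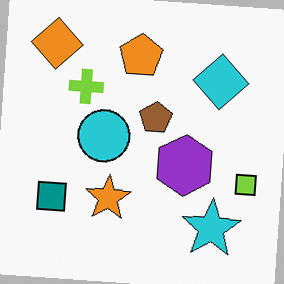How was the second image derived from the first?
The transformation is: rotated clockwise by a slight angle.

Every shape is tilted by the same angle and the image corners show triangular fill wedges — a whole-image rotation by a non-right angle.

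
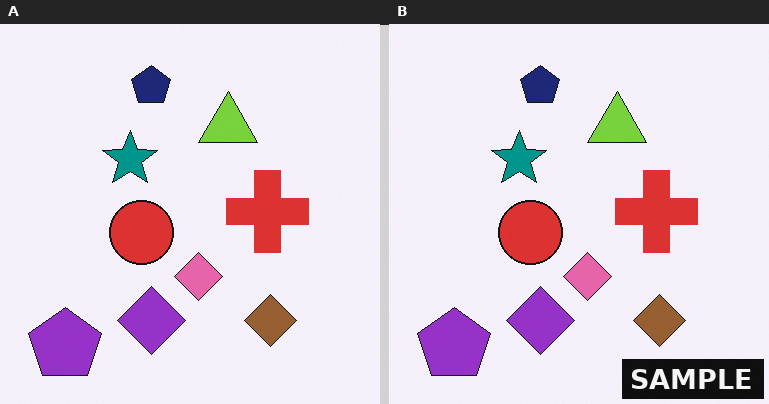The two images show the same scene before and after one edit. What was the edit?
The image was watermarked with the text "SAMPLE" in the lower-right corner.

A dark label reading "SAMPLE" appears in the lower-right corner.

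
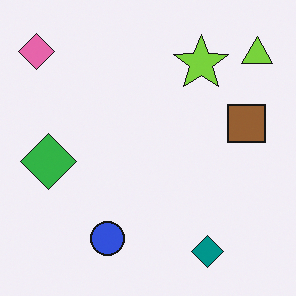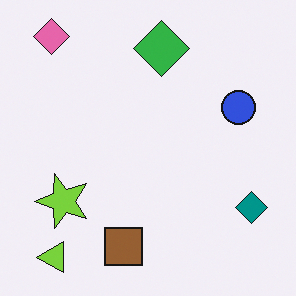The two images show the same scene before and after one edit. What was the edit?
Transposed (reflected across the top-left ↔ bottom-right diagonal).

Shapes have swapped their row and column positions — what was in the top-right is now in the bottom-left — a diagonal reflection.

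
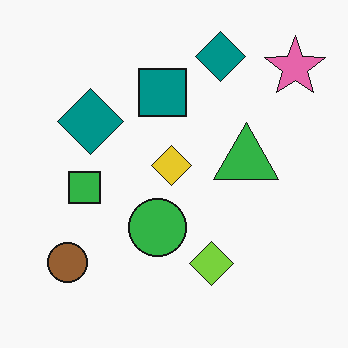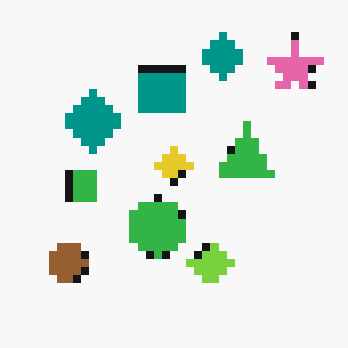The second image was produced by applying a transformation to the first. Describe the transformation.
Moderately pixelated.

Shapes are reduced to large square blocks; fine edges and outlines are lost — a downscale-then-upscale (mosaic) effect.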